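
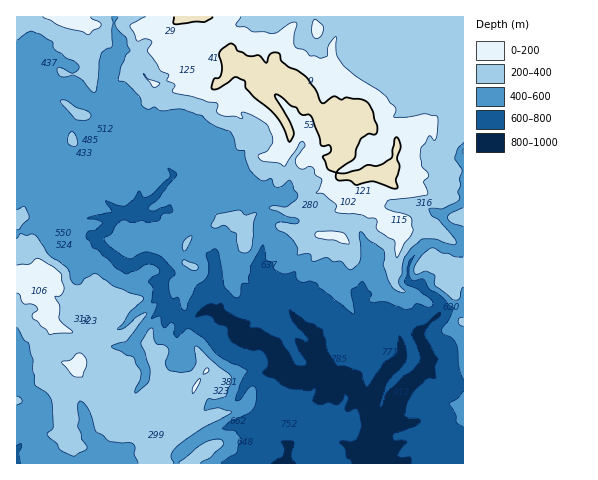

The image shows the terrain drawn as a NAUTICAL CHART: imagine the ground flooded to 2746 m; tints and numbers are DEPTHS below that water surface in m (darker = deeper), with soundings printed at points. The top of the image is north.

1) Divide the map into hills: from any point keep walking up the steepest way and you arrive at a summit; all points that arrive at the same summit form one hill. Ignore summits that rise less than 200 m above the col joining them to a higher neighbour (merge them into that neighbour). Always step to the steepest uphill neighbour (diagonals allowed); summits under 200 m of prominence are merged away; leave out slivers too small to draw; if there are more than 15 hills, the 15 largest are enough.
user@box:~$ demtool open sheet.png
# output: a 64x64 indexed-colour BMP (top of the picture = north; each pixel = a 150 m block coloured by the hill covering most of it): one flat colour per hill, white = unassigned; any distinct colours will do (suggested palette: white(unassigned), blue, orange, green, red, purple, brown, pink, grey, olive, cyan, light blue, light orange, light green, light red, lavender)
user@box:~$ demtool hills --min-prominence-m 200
<image width="64" height="64" href="data:image/bmp;base64,Qk12CAAAAAAAAHYAAAAoAAAAQAAAAEAAAAABAAQAAAAAAAAIAAATCwAAEwsAABAAAAAAAAAA////ALR3HwAOf/8ALKAsACgn1gC9Z5QAS1aMAMJ34wB/f38AIr28AM++FwDox64AeLv/AIrfmACWmP8A1bDFABESIiIiIiIiIiIiIiIiIiIiIiIhERERERERERERERERESIiIiIiIiIiIiIiIiIiIiIiIiERERERERERERERERESIiIiIiIiIiIiIiIiIiIiIiIiIRERERERERERERERERIiIiIiIiIiIiIiIiIiIiIiIiIhERERERERERERERERIiIiIiIiIiIiIiIiIiIiIiIiIiEREREREREREREREREiIiIiIiIiIiIiIiIiIiIiIiIiIRERERERERERERERESIiIiIiIiIiIiIiIiIiIiIiIiIhERERERERERERERERIiIiIiIiIiIiIiIiIiIiIiIiIiEREREREREREREREREiIiIiIiIiIiIiIiIiIiIiIiIiIiERERERERERERERESIiIiIiIiIiIiIiIiIiIiIiIiIiIiERERERERERERERIiIiIiIiIiIiIiIiIiIiIiIiIiIiIiEREREREREREREiIiIiIiIiIiIiIiIiIiIiIiIiIiIiIRERERERERERESIiIiIiIiIiIiIiIiIiIiIiIiIiESIRERERERERERERIiIiIiIiIiIiIiIiIiIiIiIiIiEREREREREREREREREiIiIiIiIiIiIiIiIiIiIiIiIiERERERERERERERERESIiIiIiIiIiIiIiIiIiIiIiIiERERERERERERERERERIiIiIiIiIiIiIiIiIiIiIiIiIREREREREREREREREREiIiIiIiIiIiIiIiIiIiIiIiERERERERERERERERERESIiIiIiIiIiIiIiIiIiIiIRERERERERERERERERERERIiIiIiIiIiIiIiIiIiIiIhEREREREREREREREREREREiIiIiIiIiIiIiIiIiIiIhERERERERERERERERERERESIiIiIiIiIiIiIiEREiIRERERERERERERERERERERERIiIiIiIiIiIiIiERERERERERERERERERERERERERFEEiIiIiIiIiIiIiIRERERERERERERERERERERERERFERCIiIiIiIiIiIiIhERERERERERERERERERERERERFEREIiIiIiIiIiIiIiERERERERERERERERERERERERFEREQiIiIiIiIiIiIRERERERERERERERERERERERERRERERCIiIiIiIiIiIhERERERERERERERERERERERERFEREREIiIiIiIiIiIREREREREREREREREREREREREREUREREQiIiIiIiIiERERERERERERERERERERERERERERFERERCIiIiIiIiERERERERERERERERERERERERERERERREREIiIiIiIiEREREREREREREREREREREREREREREREREREiIiIiIiERERERERERERERERERERERERERERERERERESIiIiIiERERERERERERERERERERERERERERERERERERIiIiIRIREREREREREREREREREREREREREREREREREREiIiIRERERERERERERERERERERERERERERERERERERESIiIiEREREiIhERERERERERERERERERERERERERERERIiIiIhEREiIiIREREREREREREREREREREREREREREREiIiIiIiIiIiIiERERERERERERERERERERERERERERESIiIiIiIiIiIiIhERERERERERERERERERERERERERERIiIiIiIiIiIiIiIREREREREREREREREREREREREREREiIiIiIiIiIiIiIhERERERERERERERERERERERERERESIiIiIiIiIiIiIhERERERERERERERERERERERERERERIiIiIiIiIiIiIhEREREREREREREREREREREREREREREiIiIiIiIiIiIiERERERERERERERERERERERERERERESIiIiIiIiIiIiERERERERERERERERERERERERERERERIiIiIiIiIiIiEREREREREREREREREREREREREREREREiIiIiIiIiIiIRERERERERERERERERERERERERERERESIiIiIiIiIiIRERERERERERERERERERERERERERERERIiIiIiIiIiEREREREREREREREREREREREREREREREREiIiIiIiIiERERERERERERERERERERERERERERERERESIiIiIiIyERERERERERERERERERERERERERERERERERIiIiIiIzEREREREREREREREREREREREREREREREREREiIiIiMzMRERERERERERERERERERERERERERERERERESIiIREzMzERERERERERERERERERERERERERERERERERIiIRETMzMREREREREREREREREREREREREREREREREREhERERMzMzERERERERERERERERERERERERERERERERERERERMzMzMRERERERERERERERERERERERERERERERERMREzMzMzMzEREREREREREREREREREREREREREREREREzEzMzMzMzMRERERERERERERERERERERERERERERERETMzMzMzMzMxERERERERERERERERERERERERERERERERMzMzMzMzMxEREREREREREREREREREREREREREREREREzMzMzMzMzERERERERERERERERERERERERERERERERETMzMzMzMzMRERERERERERERERERERERERERERERERER"/>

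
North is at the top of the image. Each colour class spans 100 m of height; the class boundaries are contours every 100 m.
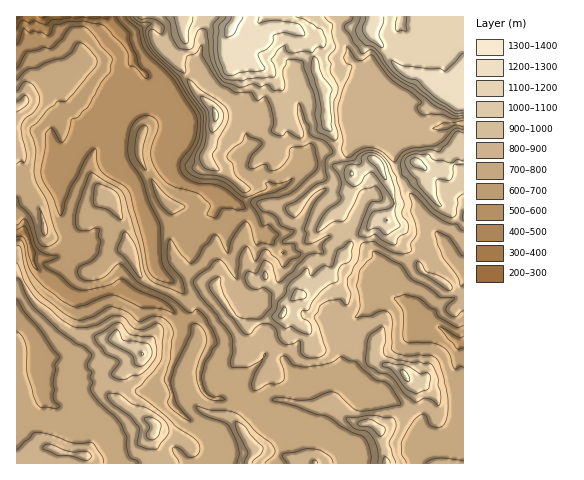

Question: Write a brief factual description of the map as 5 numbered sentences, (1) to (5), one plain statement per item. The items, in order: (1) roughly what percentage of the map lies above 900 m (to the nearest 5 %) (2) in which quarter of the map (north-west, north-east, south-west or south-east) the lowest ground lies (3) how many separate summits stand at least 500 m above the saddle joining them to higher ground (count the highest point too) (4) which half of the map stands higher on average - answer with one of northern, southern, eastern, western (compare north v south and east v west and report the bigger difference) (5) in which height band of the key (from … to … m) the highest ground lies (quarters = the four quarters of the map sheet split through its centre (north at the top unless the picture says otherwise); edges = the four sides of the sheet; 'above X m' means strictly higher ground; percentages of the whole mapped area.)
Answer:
(1) About 25 % of the map lies above 900 m.
(2) The lowest ground is in the north-west quarter.
(3) There is 1 summit with 500 m or more of prominence.
(4) Taken as a whole, the eastern half is higher than the western.
(5) The highest point is somewhere between 1300 and 1400 m.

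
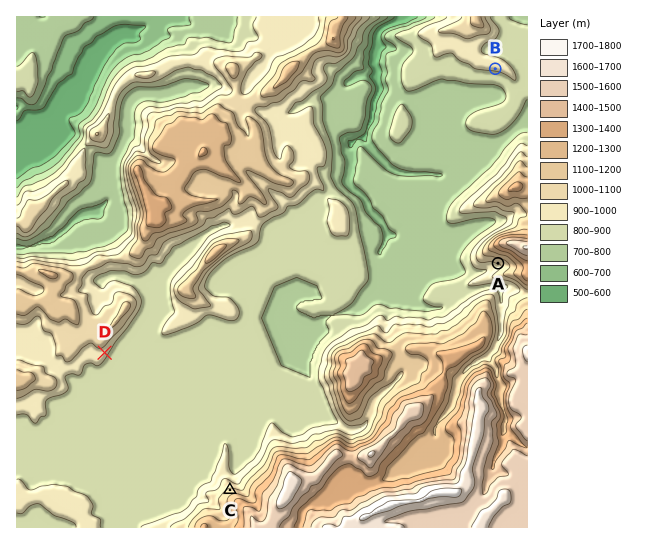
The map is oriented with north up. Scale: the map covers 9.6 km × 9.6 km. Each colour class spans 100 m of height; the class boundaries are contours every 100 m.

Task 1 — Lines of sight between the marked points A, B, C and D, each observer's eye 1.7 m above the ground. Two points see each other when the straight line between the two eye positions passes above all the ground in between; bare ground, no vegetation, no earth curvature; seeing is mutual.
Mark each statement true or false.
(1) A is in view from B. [false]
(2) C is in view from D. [true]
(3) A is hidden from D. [false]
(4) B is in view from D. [false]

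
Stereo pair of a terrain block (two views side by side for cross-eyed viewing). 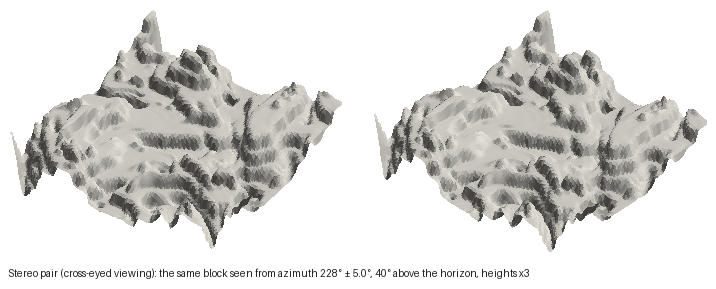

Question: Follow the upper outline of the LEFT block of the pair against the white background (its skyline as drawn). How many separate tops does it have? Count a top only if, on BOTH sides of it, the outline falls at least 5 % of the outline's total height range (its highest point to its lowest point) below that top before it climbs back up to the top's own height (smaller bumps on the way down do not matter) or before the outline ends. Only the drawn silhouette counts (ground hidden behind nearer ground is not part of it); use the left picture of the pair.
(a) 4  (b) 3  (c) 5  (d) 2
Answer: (a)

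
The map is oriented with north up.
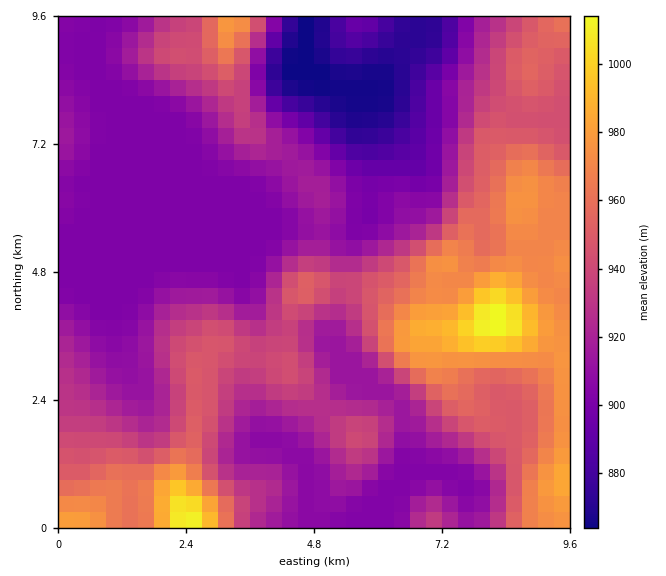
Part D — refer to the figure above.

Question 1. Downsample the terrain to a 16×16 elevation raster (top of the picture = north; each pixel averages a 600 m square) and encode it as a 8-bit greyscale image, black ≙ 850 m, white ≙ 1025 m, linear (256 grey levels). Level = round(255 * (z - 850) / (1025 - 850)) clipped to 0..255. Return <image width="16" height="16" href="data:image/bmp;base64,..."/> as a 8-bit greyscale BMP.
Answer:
<image width="16" height="16" href="data:image/bmp;base64,Qk02BQAAAAAAADYEAAAoAAAAEAAAABAAAAABAAgAAAAAAAABAAATCwAAEwsAAAABAAAAAAAAAAAAAAEBAQACAgIAAwMDAAQEBAAFBQUABgYGAAcHBwAICAgACQkJAAoKCgALCwsADAwMAA0NDQAODg4ADw8PABAQEAAREREAEhISABMTEwAUFBQAFRUVABYWFgAXFxcAGBgYABkZGQAaGhoAGxsbABwcHAAdHR0AHh4eAB8fHwAgICAAISEhACIiIgAjIyMAJCQkACUlJQAmJiYAJycnACgoKAApKSkAKioqACsrKwAsLCwALS0tAC4uLgAvLy8AMDAwADExMQAyMjIAMzMzADQ0NAA1NTUANjY2ADc3NwA4ODgAOTk5ADo6OgA7OzsAPDw8AD09PQA+Pj4APz8/AEBAQABBQUEAQkJCAENDQwBEREQARUVFAEZGRgBHR0cASEhIAElJSQBKSkoAS0tLAExMTABNTU0ATk5OAE9PTwBQUFAAUVFRAFJSUgBTU1MAVFRUAFVVVQBWVlYAV1dXAFhYWABZWVkAWlpaAFtbWwBcXFwAXV1dAF5eXgBfX18AYGBgAGFhYQBiYmIAY2NjAGRkZABlZWUAZmZmAGdnZwBoaGgAaWlpAGpqagBra2sAbGxsAG1tbQBubm4Ab29vAHBwcABxcXEAcnJyAHNzcwB0dHQAdXV1AHZ2dgB3d3cAeHh4AHl5eQB6enoAe3t7AHx8fAB9fX0Afn5+AH9/fwCAgIAAgYGBAIKCggCDg4MAhISEAIWFhQCGhoYAh4eHAIiIiACJiYkAioqKAIuLiwCMjIwAjY2NAI6OjgCPj48AkJCQAJGRkQCSkpIAk5OTAJSUlACVlZUAlpaWAJeXlwCYmJgAmZmZAJqamgCbm5sAnJycAJ2dnQCenp4An5+fAKCgoAChoaEAoqKiAKOjowCkpKQApaWlAKampgCnp6cAqKioAKmpqQCqqqoAq6urAKysrACtra0Arq6uAK+vrwCwsLAAsbGxALKysgCzs7MAtLS0ALW1tQC2trYAt7e3ALi4uAC5ubkAurq6ALu7uwC8vLwAvb29AL6+vgC/v78AwMDAAMHBwQDCwsIAw8PDAMTExADFxcUAxsbGAMfHxwDIyMgAycnJAMrKygDLy8sAzMzMAM3NzQDOzs4Az8/PANDQ0ADR0dEA0tLSANPT0wDU1NQA1dXVANbW1gDX19cA2NjYANnZ2QDa2toA29vbANzc3ADd3d0A3t7eAN/f3wDg4OAA4eHhAOLi4gDj4+MA5OTkAOXl5QDm5uYA5+fnAOjo6ADp6ekA6urqAOvr6wDs7OwA7e3tAO7u7gDv7+8A8PDwAPHx8QDy8vIA8/PzAPT09AD19fUA9vb2APf39wD4+PgA+fn5APr6+gD7+/sA/Pz8AP39/QD+/v4A////ALetpdbWj2lWVE9PbV1noLiZoqLBqHZqV1tfT1JPY5u+h4mDkI5iVlZqfFtXZoGUsnhyZnaPbV9pcnZjbo6Tkq1wYFp1jnl6f2ddaZeilpqwZlZZfI2GgX1eaqS9wsfAt1hOU298dHF9aYCsw87s2bhNTE1WWVJhj4WHma60zsGxTExMTExMUWppZ32frqawsk1MTExMTExVWktWZZWgs65PTExMTExPXl9KTU17nbauVExMTE5YX19NODlAb5anm1lNTExVcWdLLR8nPGOMjIlSTE5Za35HIRkXHDhcgI6LTU9lf4iSPBUbHh0sTnmVkU1OX36PsWAaJTgmIUFvi5s="/>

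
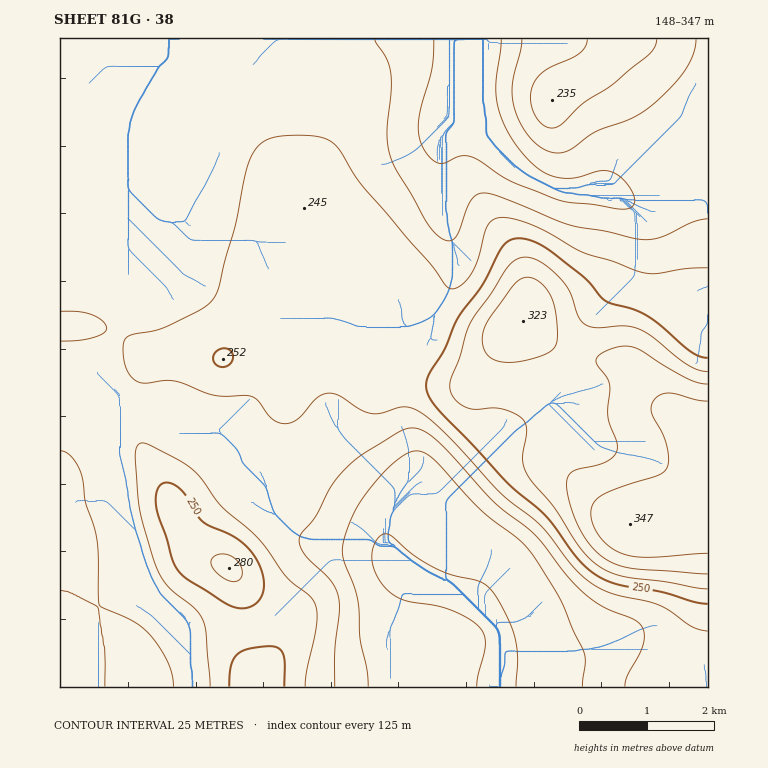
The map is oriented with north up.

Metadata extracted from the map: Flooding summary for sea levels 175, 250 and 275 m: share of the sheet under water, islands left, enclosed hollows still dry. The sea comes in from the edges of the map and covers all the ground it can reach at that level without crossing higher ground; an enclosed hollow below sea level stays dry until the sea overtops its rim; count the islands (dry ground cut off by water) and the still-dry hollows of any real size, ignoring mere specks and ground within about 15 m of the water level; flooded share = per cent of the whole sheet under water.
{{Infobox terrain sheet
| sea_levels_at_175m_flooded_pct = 12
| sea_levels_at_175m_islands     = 0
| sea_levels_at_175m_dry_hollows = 0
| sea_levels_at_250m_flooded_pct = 82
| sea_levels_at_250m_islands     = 1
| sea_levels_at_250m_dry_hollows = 0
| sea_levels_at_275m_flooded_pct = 88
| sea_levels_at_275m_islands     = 0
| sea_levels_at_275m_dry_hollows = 0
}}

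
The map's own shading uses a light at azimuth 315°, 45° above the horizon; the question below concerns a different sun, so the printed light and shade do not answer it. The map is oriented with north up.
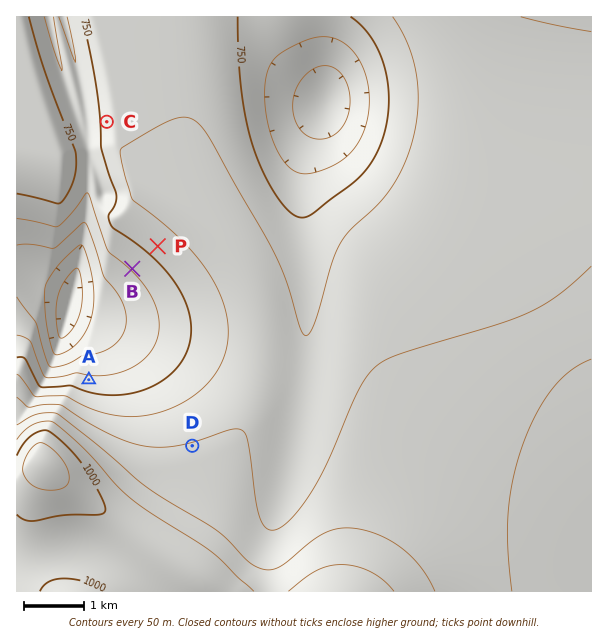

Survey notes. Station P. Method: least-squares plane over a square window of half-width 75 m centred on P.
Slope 6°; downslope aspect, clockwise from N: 221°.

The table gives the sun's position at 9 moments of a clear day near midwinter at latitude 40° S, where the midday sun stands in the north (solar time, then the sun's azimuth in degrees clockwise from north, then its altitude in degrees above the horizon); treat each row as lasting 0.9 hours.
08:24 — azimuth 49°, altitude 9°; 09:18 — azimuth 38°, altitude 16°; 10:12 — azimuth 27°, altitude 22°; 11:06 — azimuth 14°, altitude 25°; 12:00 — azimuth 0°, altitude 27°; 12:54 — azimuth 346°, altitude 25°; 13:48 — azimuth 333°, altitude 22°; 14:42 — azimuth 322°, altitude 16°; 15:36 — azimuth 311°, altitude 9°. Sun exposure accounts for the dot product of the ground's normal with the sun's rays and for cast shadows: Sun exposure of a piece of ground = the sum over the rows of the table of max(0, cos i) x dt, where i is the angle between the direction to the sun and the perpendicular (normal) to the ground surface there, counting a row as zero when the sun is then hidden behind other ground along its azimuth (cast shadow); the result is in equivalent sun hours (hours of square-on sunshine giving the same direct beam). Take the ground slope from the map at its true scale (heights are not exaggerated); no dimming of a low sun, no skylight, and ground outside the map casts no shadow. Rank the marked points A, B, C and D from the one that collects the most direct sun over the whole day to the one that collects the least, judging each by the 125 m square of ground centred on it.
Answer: A > D > C > B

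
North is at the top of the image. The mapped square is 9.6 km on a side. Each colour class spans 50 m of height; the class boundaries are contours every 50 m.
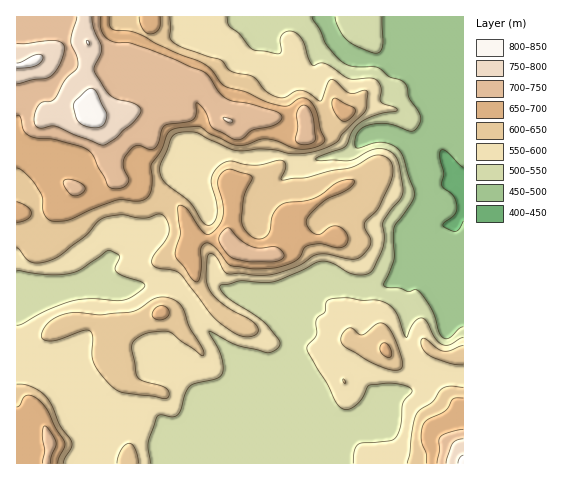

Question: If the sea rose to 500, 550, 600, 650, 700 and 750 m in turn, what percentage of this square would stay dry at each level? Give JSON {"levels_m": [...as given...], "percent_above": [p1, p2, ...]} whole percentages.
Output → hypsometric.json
{"levels_m": [500, 550, 600, 650, 700, 750], "percent_above": [89, 68, 41, 24, 13, 4]}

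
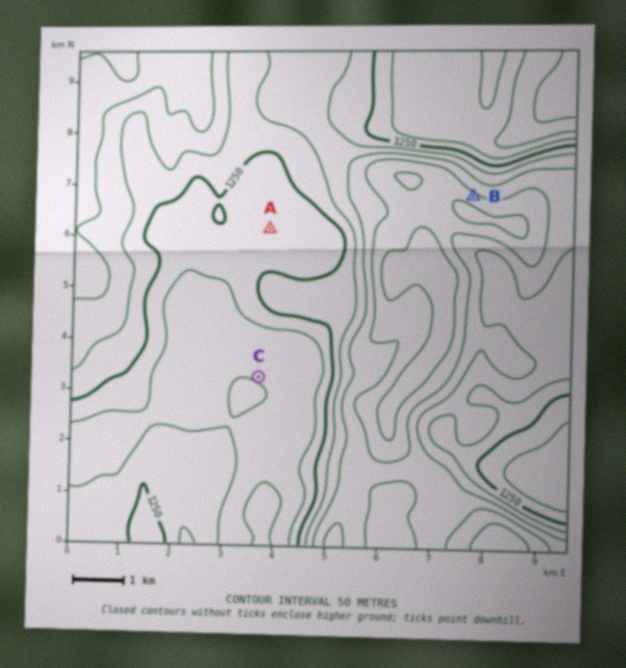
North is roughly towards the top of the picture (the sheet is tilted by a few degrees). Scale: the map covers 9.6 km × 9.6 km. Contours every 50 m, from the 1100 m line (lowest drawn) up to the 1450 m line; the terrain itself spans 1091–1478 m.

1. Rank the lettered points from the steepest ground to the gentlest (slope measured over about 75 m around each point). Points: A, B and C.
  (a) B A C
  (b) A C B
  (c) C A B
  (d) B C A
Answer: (d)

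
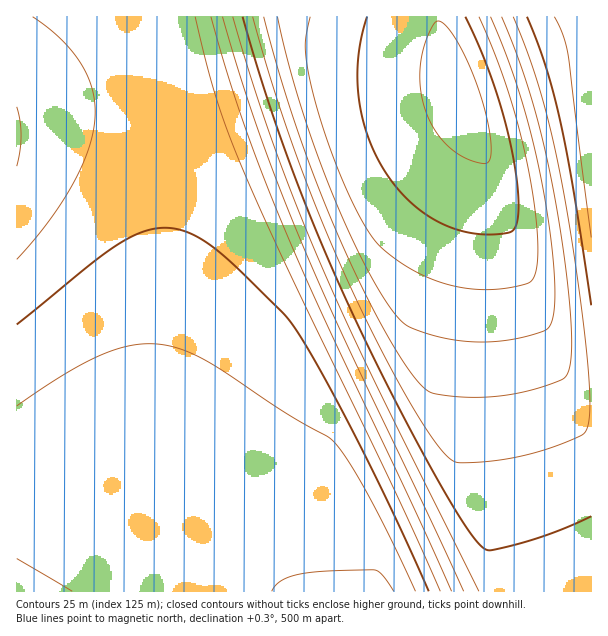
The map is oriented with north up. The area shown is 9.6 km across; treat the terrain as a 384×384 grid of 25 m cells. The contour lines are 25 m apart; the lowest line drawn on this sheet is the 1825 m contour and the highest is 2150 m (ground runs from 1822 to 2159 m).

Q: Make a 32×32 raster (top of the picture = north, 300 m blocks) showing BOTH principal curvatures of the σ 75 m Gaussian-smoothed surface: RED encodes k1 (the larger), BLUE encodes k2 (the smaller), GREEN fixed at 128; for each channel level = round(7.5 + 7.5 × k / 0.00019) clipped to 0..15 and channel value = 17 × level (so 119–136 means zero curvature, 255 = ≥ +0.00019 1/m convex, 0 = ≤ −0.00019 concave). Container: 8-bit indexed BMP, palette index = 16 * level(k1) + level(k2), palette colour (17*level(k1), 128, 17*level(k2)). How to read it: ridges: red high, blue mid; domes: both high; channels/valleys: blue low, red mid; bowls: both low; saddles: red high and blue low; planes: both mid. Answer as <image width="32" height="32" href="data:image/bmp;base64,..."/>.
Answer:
<image width="32" height="32" href="data:image/bmp;base64,Qk02CAAAAAAAADYEAAAoAAAAIAAAACAAAAABAAgAAAAAAAAEAAATCwAAEwsAAAABAAAAAAAAAIAAABGAAAAigAAAM4AAAESAAABVgAAAZoAAAHeAAACIgAAAmYAAAKqAAAC7gAAAzIAAAN2AAADugAAA/4AAAACAEQARgBEAIoARADOAEQBEgBEAVYARAGaAEQB3gBEAiIARAJmAEQCqgBEAu4ARAMyAEQDdgBEA7oARAP+AEQAAgCIAEYAiACKAIgAzgCIARIAiAFWAIgBmgCIAd4AiAIiAIgCZgCIAqoAiALuAIgDMgCIA3YAiAO6AIgD/gCIAAIAzABGAMwAigDMAM4AzAESAMwBVgDMAZoAzAHeAMwCIgDMAmYAzAKqAMwC7gDMAzIAzAN2AMwDugDMA/4AzAACARAARgEQAIoBEADOARABEgEQAVYBEAGaARAB3gEQAiIBEAJmARACqgEQAu4BEAMyARADdgEQA7oBEAP+ARAAAgFUAEYBVACKAVQAzgFUARIBVAFWAVQBmgFUAd4BVAIiAVQCZgFUAqoBVALuAVQDMgFUA3YBVAO6AVQD/gFUAAIBmABGAZgAigGYAM4BmAESAZgBVgGYAZoBmAHeAZgCIgGYAmYBmAKqAZgC7gGYAzIBmAN2AZgDugGYA/4BmAACAdwARgHcAIoB3ADOAdwBEgHcAVYB3AGaAdwB3gHcAiIB3AJmAdwCqgHcAu4B3AMyAdwDdgHcA7oB3AP+AdwAAgIgAEYCIACKAiAAzgIgARICIAFWAiABmgIgAd4CIAIiAiACZgIgAqoCIALuAiADMgIgA3YCIAO6AiAD/gIgAAICZABGAmQAigJkAM4CZAESAmQBVgJkAZoCZAHeAmQCIgJkAmYCZAKqAmQC7gJkAzICZAN2AmQDugJkA/4CZAACAqgARgKoAIoCqADOAqgBEgKoAVYCqAGaAqgB3gKoAiICqAJmAqgCqgKoAu4CqAMyAqgDdgKoA7oCqAP+AqgAAgLsAEYC7ACKAuwAzgLsARIC7AFWAuwBmgLsAd4C7AIiAuwCZgLsAqoC7ALuAuwDMgLsA3YC7AO6AuwD/gLsAAIDMABGAzAAigMwAM4DMAESAzABVgMwAZoDMAHeAzACIgMwAmYDMAKqAzAC7gMwAzIDMAN2AzADugMwA/4DMAACA3QARgN0AIoDdADOA3QBEgN0AVYDdAGaA3QB3gN0AiIDdAJmA3QCqgN0Au4DdAMyA3QDdgN0A7oDdAP+A3QAAgO4AEYDuACKA7gAzgO4ARIDuAFWA7gBmgO4Ad4DuAIiA7gCZgO4AqoDuALuA7gDMgO4A3YDuAO6A7gD/gO4AAID/ABGA/wAigP8AM4D/AESA/wBVgP8AZoD/AHeA/wCIgP8AmYD/AKqA/wC7gP8AzID/AN2A/wDugP8A/4D/AIeHh4eHh4eHh4eHh4eHh4eHh4d3cXBzh7f394eHh4eHh4eHh4eHh4eHh4eHh4eHh4eHh3ZwcXSX1/fXh4eHh4d3d3d3d3d3d4eHh4eHh4eHh4eHc3Bydqfn96eHh4eHh3d3d3d3d3d3d4eHh4eHh4eHh4dwcHOHx/f3h4eHh4eHd3d3d3d3d3d3d4eHh4eHh4eHdXBxdZfX98eHh4eHh4d3d3d3d3d3d3d3d4eHh4eHh4dycHKGp+f3p4eHh4eHh3d3d3d3d3d3d3d3h4eHh4eHh3BwdIfH9+eHh4eHh4eHd3d3d3d3d3d3d3eHh4eHh4d1cHF1l9f3x4eHh4eHh5d3d3d3d3d3d3d3d3eHh4eHh3Jwc4a35/eXh4eHh4eHx3d3d3d3d3d3d3d3d4eHh4eGgHB0h8f354eHh4eHh4f3d3d3d3d3d3d3d3d3h4eHh4SAgoWn1/e3h4eHh4eHp/d3d3d3d3d3d3d3d3eHh4eHgYCDh7j395eHh4eHh4fX93d3d3d3d3d3d3d3d4eHh4aAgYSXyPjYh4eHh4eHl/f3h4d3d3d3d3d3d3d3h4eHg4CChqjo+KiHh4eHh4en9+eHh4d3d3d3d3d3d3eHh4eBgIOHuPj4l4eHh4eHh9f314eHh4d3d3d3d3d3d4eHhYCBhJfY+NiHh4eHh4eY9/fHh4eHh4d3d3d3d3d3h4eDgIKGqOj4qIeIiIiIiLj46KeHh4eHh4eHd3d3h4eHh4CAg4fI+PiIiIiIiIiI6PjYl4eHh4eHh4eHh4eHh4eFgIGFmNj4yIiIiIiIiJj4+LiHh4eHh4eHh4eHh4eHh4KAgoao6PiYiIiIiIiIyPjoqIaHh4eHh4eHh4eHh4eGgICEh8j46IiIiIiIiIj4+NiXhIeHh4eHh4eHh4eHh4SAgYWY2Pi4iIiIiIiIqPj4uIeDh4eHh4eHh4eHh4eHgYCChrjo+JiIiIiIiIjI+OiohYKHh4eHh4eHh4eHh4aAgISHyPjYiIiIiIiImPj4yJeEgYeHh4eHh4eHh4eHg4CBhajY+LiIiIiIiIio+Pi4h4OAh4eHh4eHh4eHh4eBgIOHuOj4mIiIiIiIiNj42JiFgoCHh4eHh4eHh4eHhYCAhJfI+NiIiIiIiIiY+PjIh4SAgYeHh4eHh4eHh4eDgIKFqOj4qIiIiIiIiLj46LiGgoCEh4eHh4eHh4eHhoCAg4e4+PiIiIiIiIiI6PjYmIWBgIaHh4eHh4eHh4eFgIGEl9j4yIiIiIiIiJj4+MiHg4CCiIeHh4eHh4eHh4KAgoao6Pioh4iIiIiIuPjoqIaCgIWIh4eHh4eHh4eGgICDh8j46IeHiIiIiIjo+NiYhYGAh4g="/>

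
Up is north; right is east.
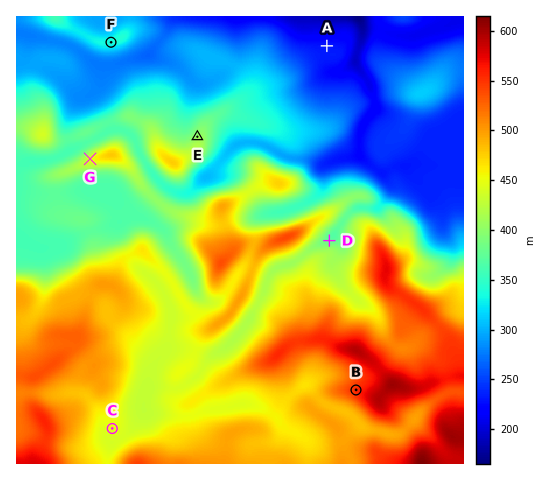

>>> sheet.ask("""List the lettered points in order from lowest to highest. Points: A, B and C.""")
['A', 'C', 'B']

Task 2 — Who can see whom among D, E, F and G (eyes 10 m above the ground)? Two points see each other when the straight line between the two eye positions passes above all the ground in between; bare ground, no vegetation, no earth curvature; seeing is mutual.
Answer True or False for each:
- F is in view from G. True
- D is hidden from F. True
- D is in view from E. False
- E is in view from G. False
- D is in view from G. False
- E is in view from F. True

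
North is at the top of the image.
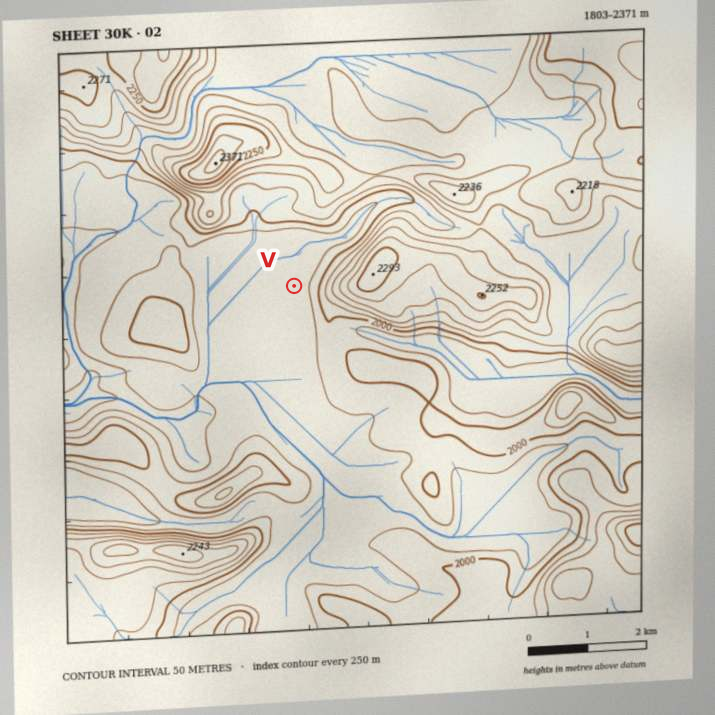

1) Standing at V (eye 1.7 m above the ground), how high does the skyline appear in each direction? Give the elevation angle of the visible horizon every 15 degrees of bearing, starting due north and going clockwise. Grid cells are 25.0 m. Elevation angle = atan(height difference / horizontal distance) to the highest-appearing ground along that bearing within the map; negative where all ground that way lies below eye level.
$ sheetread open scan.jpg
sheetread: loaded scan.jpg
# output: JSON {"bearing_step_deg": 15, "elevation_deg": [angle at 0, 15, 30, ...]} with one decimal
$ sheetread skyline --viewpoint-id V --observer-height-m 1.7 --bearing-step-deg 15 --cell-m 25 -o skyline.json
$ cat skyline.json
{"bearing_step_deg": 15, "elevation_deg": [6.6, 7.8, 6.3, 4.3, 6.7, 14.0, 17.0, 14.1, 9.5, 5.9, 3.2, 0.8, 1.2, 3.1, 3.1, 1.4, 1.9, 2.7, 1.6, 0.7, 1.7, 6.7, 10.3, 8.4]}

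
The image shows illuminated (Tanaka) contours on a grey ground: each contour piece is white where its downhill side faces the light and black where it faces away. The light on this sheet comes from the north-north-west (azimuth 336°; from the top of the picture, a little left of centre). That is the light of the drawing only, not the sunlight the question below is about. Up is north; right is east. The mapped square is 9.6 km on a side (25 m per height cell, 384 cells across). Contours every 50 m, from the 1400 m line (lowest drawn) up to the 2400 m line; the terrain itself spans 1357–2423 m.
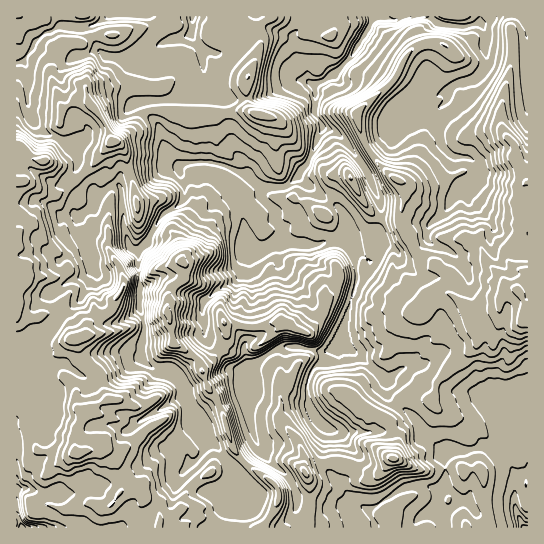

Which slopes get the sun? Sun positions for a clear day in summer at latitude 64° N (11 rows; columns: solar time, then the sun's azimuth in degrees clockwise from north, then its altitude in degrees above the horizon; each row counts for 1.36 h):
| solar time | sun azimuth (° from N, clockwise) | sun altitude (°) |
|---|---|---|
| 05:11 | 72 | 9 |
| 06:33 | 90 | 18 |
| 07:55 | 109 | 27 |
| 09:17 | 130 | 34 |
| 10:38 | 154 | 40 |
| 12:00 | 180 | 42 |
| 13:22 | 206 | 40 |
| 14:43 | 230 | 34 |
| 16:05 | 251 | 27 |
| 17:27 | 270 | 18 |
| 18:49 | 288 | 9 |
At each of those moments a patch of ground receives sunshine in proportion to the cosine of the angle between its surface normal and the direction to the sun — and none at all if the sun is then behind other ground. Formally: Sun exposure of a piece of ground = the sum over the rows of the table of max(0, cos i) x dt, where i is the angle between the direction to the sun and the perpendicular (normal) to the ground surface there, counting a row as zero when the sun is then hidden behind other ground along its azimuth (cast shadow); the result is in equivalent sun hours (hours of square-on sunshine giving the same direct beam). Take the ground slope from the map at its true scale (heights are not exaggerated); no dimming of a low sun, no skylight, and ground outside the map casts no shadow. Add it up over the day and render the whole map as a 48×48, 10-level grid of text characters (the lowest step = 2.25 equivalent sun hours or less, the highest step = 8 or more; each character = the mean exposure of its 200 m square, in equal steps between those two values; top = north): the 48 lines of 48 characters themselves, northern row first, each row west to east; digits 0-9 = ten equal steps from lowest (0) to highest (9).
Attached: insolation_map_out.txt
888899972122377746777747987776767211001589977536
898522445678888857788876887666786243452001337776
876566689998876548887767888899882455436643556777
866788757887766766777668877788932554598986445677
776663142566777777776578767789614555887899865667
677542343556677777776687678896476546877799854567
667547666666677777777887665441243249877886555576
666656755777888777678862013332000499778766555676
567778855654554444455400003323325987777766555676
457777895403788888888997645138987876666666556666
215887786004668888888999986435897766656666667644
110487765457867788878899997511388555556677788853
720235669977767789878888898513149433456578888775
876645589987777777898888889333204711355555588886
679985798876755656556888885475630662245656567887
776867988775401446676479972798972288656668766667
998678776465214545667765334478994169887776555677
767887765477789446767766887536898247887764456777
656677756468860156467776788875689647888743346678
676656665559712343567777687898778888767334334778
787555657648446202366577778888777678865555565567
768656666522031001266567666654477768974788865677
656765667300024566876564442210136754776457775666
666555558720358889975544566447544455577765776564
877787445741676786455433345545764356667776676556
898855421572246999731012223666863356776666567776
776557425761365676021333224577843677667887567787
765673356851466882242433223568744677778888677777
888865578710588653453233644479646877888888778877
988643455575598764588998897588557888888878878889
876678999975577433488758988997667888888888888899
777899876666689952388797532476667678888877899889
777878754455799985699765556864333788887678999899
777767876520356798756566668610134588666688998998
777886665204202688555566677454445656667788888888
777776554354246569755455676588764456777777777777
777676568987883468855444665589986436888776677777
767667887789416656865444654469998864588887767777
766566766884699656775445764346899987568998877777
776666665547998665686445775422352234666888887778
776656678678877766577434556420158621435677777877
777689998888657775469400444545425887545554556787
886899988876577753667840067567876699976666676787
999988788875666448976797217865777899999878877787
668878766687754377777778755887799998666767777777
766776666888864454676766774688878876788777777777
788888989978876877666656985776777777887776677768
799998888878777778765436867777777777776777567767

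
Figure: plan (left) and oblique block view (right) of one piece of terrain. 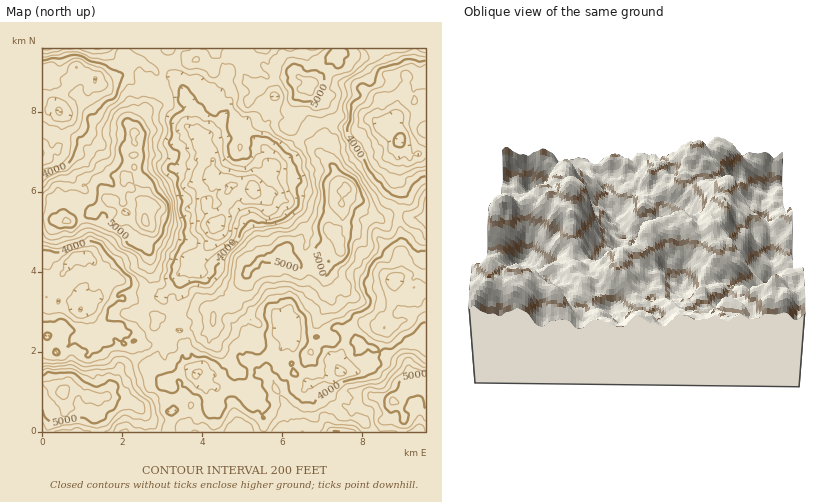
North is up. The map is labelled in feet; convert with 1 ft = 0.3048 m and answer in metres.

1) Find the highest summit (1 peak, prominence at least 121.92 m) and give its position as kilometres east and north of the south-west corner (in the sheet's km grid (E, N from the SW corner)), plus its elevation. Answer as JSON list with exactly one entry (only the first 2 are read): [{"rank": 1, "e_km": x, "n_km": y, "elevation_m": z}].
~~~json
[{"rank": 1, "e_km": 2.59, "n_km": 5.26, "elevation_m": 1728}]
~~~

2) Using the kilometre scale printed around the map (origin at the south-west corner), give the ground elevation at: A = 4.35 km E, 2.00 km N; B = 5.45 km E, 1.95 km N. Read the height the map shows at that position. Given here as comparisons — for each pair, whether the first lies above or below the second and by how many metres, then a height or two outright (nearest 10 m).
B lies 120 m below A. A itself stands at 1340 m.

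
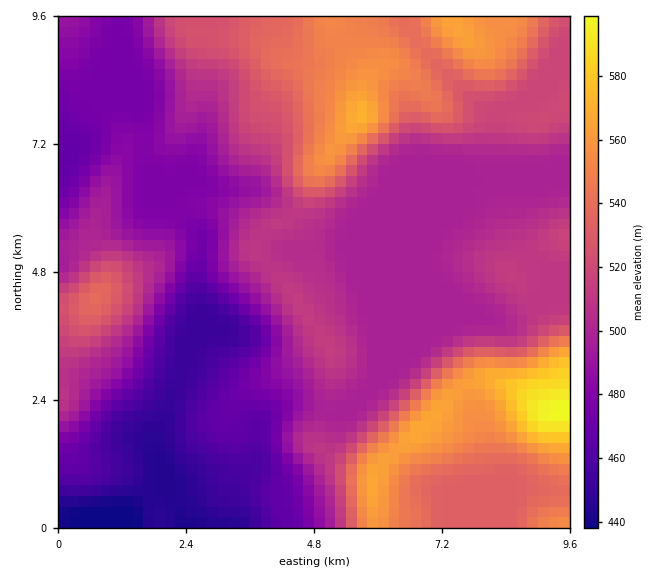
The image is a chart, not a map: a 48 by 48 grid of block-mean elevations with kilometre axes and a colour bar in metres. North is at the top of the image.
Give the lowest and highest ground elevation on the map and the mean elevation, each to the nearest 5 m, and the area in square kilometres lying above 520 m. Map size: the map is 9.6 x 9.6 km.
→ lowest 440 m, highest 600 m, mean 505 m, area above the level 28.1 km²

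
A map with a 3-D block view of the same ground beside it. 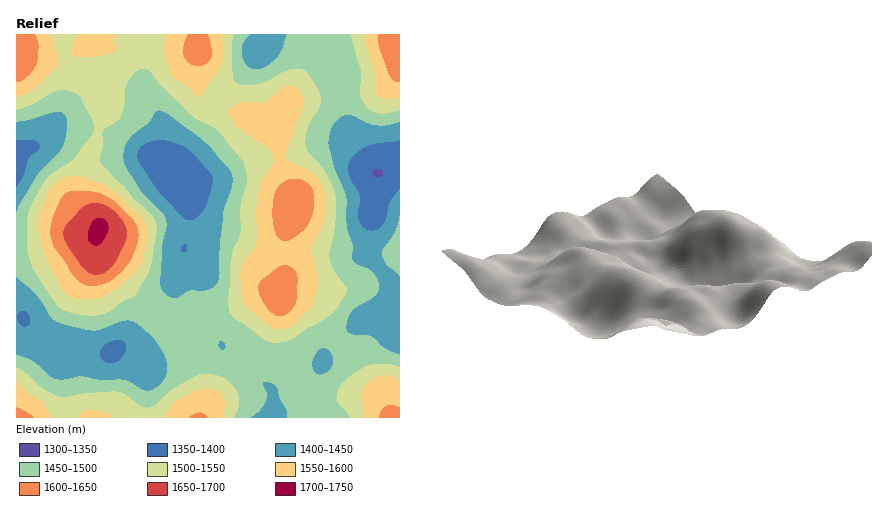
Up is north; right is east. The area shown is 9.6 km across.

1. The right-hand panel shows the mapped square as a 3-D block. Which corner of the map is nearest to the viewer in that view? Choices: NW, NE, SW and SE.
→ NE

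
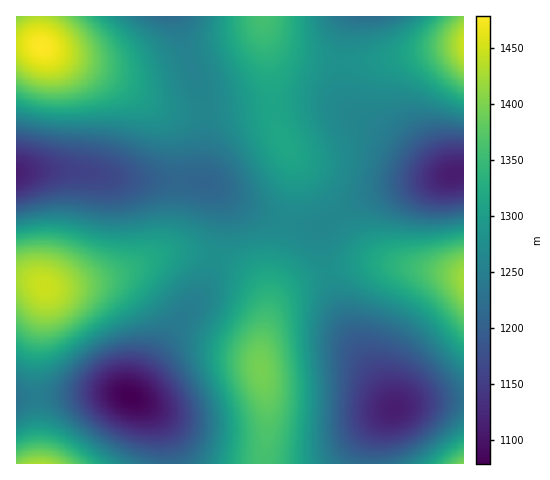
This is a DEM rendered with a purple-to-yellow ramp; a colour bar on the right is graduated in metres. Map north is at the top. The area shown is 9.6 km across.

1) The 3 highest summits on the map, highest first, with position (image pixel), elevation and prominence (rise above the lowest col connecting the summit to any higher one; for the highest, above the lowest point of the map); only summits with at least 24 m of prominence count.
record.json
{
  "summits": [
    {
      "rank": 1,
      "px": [42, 47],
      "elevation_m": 1478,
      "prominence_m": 399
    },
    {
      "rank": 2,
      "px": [45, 286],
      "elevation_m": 1447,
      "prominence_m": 187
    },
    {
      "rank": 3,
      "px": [262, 370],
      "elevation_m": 1396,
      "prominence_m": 117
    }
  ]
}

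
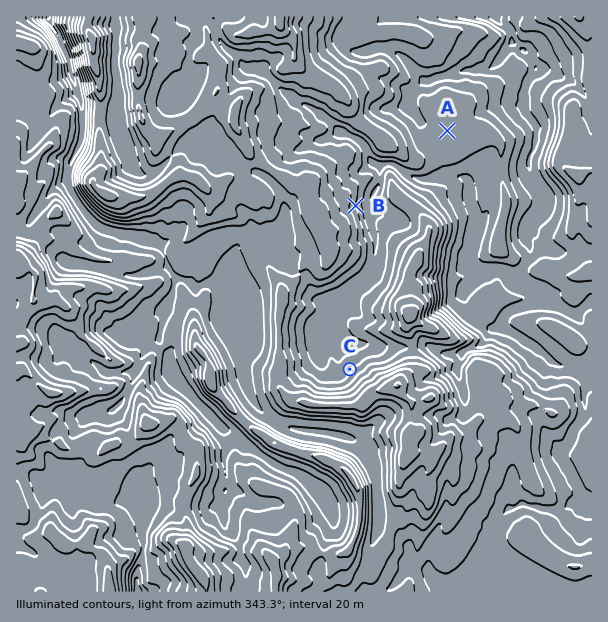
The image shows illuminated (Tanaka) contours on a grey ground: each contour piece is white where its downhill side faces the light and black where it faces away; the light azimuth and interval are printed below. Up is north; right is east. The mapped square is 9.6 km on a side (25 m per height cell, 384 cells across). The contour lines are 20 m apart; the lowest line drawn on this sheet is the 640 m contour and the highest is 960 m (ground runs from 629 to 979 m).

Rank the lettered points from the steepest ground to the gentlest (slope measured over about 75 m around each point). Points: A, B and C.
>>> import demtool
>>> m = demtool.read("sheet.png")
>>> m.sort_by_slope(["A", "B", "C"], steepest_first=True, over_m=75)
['B', 'C', 'A']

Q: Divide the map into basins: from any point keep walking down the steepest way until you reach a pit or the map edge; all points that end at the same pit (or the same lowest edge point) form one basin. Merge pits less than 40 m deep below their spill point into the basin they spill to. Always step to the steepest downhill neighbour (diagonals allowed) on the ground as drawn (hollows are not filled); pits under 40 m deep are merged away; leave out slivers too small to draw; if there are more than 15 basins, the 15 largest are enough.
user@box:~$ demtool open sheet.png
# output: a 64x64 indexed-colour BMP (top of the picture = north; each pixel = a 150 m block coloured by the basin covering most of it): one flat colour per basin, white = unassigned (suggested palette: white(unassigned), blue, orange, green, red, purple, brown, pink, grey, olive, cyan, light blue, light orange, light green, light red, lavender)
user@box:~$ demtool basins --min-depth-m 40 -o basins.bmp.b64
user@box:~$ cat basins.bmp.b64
<image width="64" height="64" href="data:image/bmp;base64,Qk12CAAAAAAAAHYAAAAoAAAAQAAAAEAAAAABAAQAAAAAAAAIAAATCwAAEwsAABAAAAAAAAAA////ALR3HwAOf/8ALKAsACgn1gC9Z5QAS1aMAMJ34wB/f38AIr28AM++FwDox64AeLv/AIrfmACWmP8A1bDFABERERERMzMzMzMxEREREREREREREREREREREREREREREREREREzMzMzMzERERERERERERERERERERERERERERERERERETMzMzMzERERERERERERERERERERERERERERERERERERMzMzMzERERERERERERIiERERERERERERERERERERERMzMzMzMREREREREREiIiIhERERERERERERERERERMzMzMzMzMxEREREREiIiIiIiEREREREREREREREREzMzMzMzMzMzERERERERIiIiIiIhEREREREREREREREzMzMzMzMzMzMREREREREiIiIiIiERERERERERERERETMzMzMzMzMzMxERERERESIiIiIiIRERERERERERERETMzMzMzMzMzMzERERERERIiIiIiIhERERERERERERERMzMzMzMzMzMzMRERERERIiIiIiIiEREREREREREREREzMzMzMzMzMzMxERERESIiIiIiIiIhERERERERERERETMzMzMzMzMzMzMRIiIiIiIiIiIiIiERERERERERERERMzMzMzMzMzMzMyIiIiIiIiIiIiIiIREREREREREREREzMzMzMzMzMzMzIiIiIiIiIiIiIiIhERERERERERERETMzMzMzMzMzMzMiIiIiIiIiIiIiIiERERERERERERERMzMxEzEREzMzMiIiIiIiIiIiIiIiIhERERERERERERETMRERERERMzMiIiIiIiIiIiIiIiIiEREREREREREREREREREREREzMyIiIiIiIiIiIiIiIiIRERERERERERERERERERERESIiIiIiIiIiIiIiIiIiIhERERERERERERERERERERERIiIiIiIiIiIiIiIiIiIiEREREREREREREREREREREREiIiIiIiIiIhERERESIiERERERERERERERERERERERESIiIiIiIiIhERERERESIRERERERERERERERERERERERIiIiIiIiIiEREREREREREREREREREREREREREREREREiIiIiIiIiIRERERERERERERERERERERERERERERERIiIiIiIiIiIhERERERERERERERERERERERERERERESIiIiIiIiIiIiEREREREREREREREREREREREREREREiIiIiIiIiIiIiIREREREREREREREREREREREREREREiIiIiIiIiIiIiIhERERERERERERERERERERERERERESIiIiIiIiIiIiIiERERERERERERERERERERERERERESIiIiIiIiIiIiIiIRERERERERERERERERERERERERERIiIiIiIiIiIiIiIhERERERERERERERERERERERERERIiIiIiIiIiIiIiIiEREREREREREREREREREREREREREiIiIiIiIiIiIiIiIhERERERERERERERERERERERERERESIiIiIiIiIiIiIiIRERERERERERERERERERERERERERIiIiIiIiIiIiIiIhEREREREREREREREREREREREREREiIiIiIiIiIiIiIiIRERERERERERERERERERERIRERESIiIiIiIiIiIiIiIiIhEREREREREREREREREREiEREiIiIiIiIiIiIiIiIiIiERERERERERERERERERESIiIiIiIiIiIiIiIiIiIiIiERERERERERERERERERERIiIiIiIiIiIiIiIiIiIiIiIREREREREREREREREREREiIiIiIiIiIiIiIiIiIiIiIRERERERERERERERERERESIiIiIiIiIiIiIiIiIiIiIhERERERERERERERERERERIiIiIiIiIiIiIiIiIiIiIhEREREREREREREREREREREiIiIiIREREiIiIiIiIiIiERERERERERERERERERERESIiIiIhEREREiIREiIiIhERERERERERERERERERERERIiIiIiERERERERERIiIhEREREREREREREREREREREREiIiIiIRERERERERESIRERERERERERERERERERERERESIiIiIhERERERERERERERERERERERERERERERERERERIiIiIiEREREREREREREREREREREREREREREREREREREiIiIiIRERERERERERERERERERERERERERERERERERESIiIiIhEREREREREREREREREREREREREREREREREREREiIiIiERERERERERERERERERERERERERERERERERERESIiIiIREREREREREREREREREREREREREREREREREREREiIiIhERERERERERERERERERERERERERERERERERERERIiIiERERERERERERERERERERERERERERERERERERERIiIiIREREREREREREREREREREREREREREREREREREREiIiIhERERERERERERERERERERERERERERERERERERESIiIiERERERERERERERERERERERERERERERERERERERIiIiIREREREREREREREREREREREREREREREREREREREiIiIhERERERERERERERERERERERERERERERERERERIiIiIhEREREREREREREREREREREREREREREREREREREiIiIiERERERERERERERERERERERERERERERERERERESIiIiIRERERERERERERERERERERERERERERERERERER"/>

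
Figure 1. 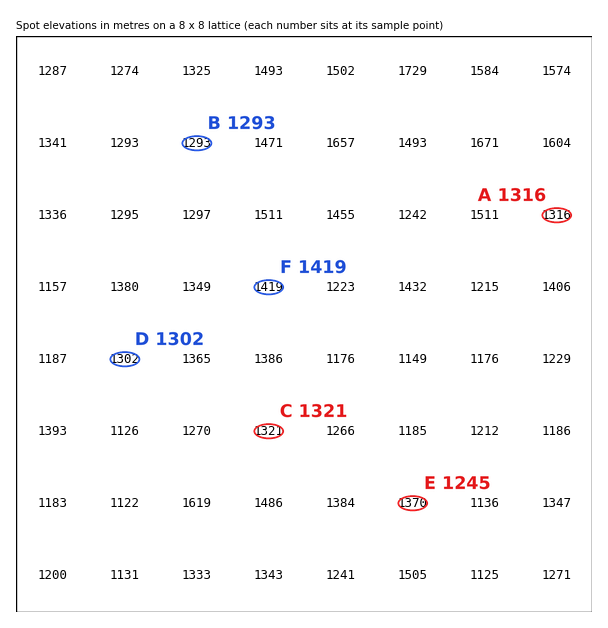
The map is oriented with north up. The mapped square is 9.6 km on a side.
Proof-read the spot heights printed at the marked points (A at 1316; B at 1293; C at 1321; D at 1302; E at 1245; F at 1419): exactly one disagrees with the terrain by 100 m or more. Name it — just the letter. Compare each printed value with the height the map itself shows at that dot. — E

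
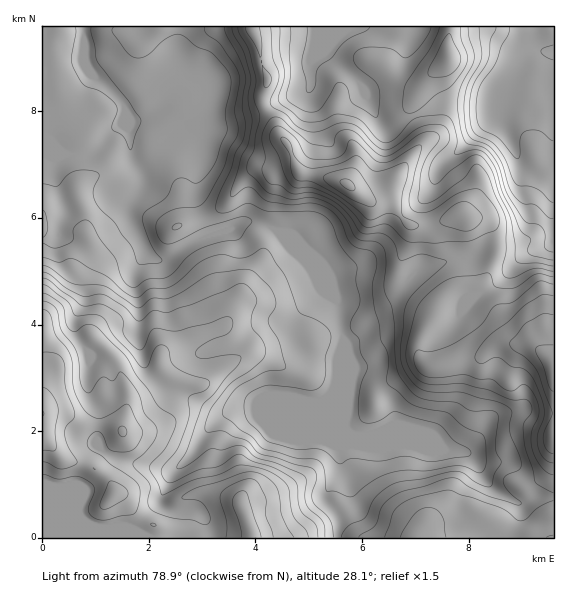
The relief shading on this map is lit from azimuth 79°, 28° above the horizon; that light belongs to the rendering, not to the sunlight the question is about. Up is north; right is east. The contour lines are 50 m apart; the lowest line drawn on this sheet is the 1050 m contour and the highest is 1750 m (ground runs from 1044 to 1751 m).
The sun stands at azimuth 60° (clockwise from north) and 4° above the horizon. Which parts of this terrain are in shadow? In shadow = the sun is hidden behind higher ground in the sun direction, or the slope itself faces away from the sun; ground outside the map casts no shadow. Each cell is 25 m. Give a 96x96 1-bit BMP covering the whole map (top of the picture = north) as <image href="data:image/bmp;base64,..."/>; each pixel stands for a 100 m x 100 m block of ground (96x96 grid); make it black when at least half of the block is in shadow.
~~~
<image width="96" height="96" href="data:image/bmp;base64,Qk2+BAAAAAAAAD4AAAAoAAAAYAAAAGAAAAABAAEAAAAAAIAEAAATCwAAEwsAAAIAAAAAAAAA////AAAAAAAAAAB//gAB//AAAAA+ADh//gAA//AAAAA/4AA//AAAf/AAAAAf8AA//AAAP/AAAB4P8AA//AADv+AAABgP8AM/+AAH/8AAAEAH8APf+AAP/4AOB/AP8AGP8AAf/wA///5/+AAA8AAP/8A/////+AAAAAAP////////8AAAAAAP////////4AAAAAAP////////wAAAAAAP///////wAAAAAAAP///////gAAAAAAAf///////gPwAAAAf////////AfwAAAB////////8A/wAAAH////////8AfgAAAH////////8AfgAAAH////////8AHAAAAP////////4ACAAAAP////////4AAAAAAP////////8AAAAAAH////////8AAAAAAH////////8AAAAAAD////////8AAAAAAD////////8AAAAAAP////////8AAAAAAP////////8AAAAAAH////////8AAAAAADx///////8AAAgAAAB////j//8AABgAAAA///8A//4AADgAAAA///4AP/4AIDgAAAAf//wAH/wA4DgAAAAP//wAD/ABwDgAAAAH//wAB2ABgDgAAAAH//wAAAABADAAAAAH//4AAAAAABAAAAAP//4AAMAAABAAAAD///4AAMAAABAAAAP///8AAMAAABAAAAf///8AAAAAADAAAA////8AAAAAAH8AAB////8AAAAAAP/gAB///94AAAAAAf/8AB///8AAAAAAA///8f///8AAAAAAB////////8AAAAAAB/////////AAAAAAD/////////8AAAAAD//////////AAAAAH//////////gAAAAP//////////8MAAAP///////////MAAAP///////////EAAOP///////////AAAMP/////////x/AAAAH/////////g+AAAAH/////////AMAAAAD////////OAAAAAED////////AAAAAAMD///////+AAAAAAMD///////8AAAAAAcH///////4AAAAAAIH///////wAAAAAAAP///////gAAAAAAAP//////8AAABAAAAP/////8AAAADgAAAf/////4AAAABgAAB//////4AAAABAAAD//////4DgAAAAGAH//////wHwAAAAGAf//////wHwHAAAOAf//////gHgHgAAMAf//////ADAHwAAAAP//////AAAfgAAAAD/////+AAAfAAAAAB/////+AAA+AAAAAA/////8AAB+AAAAAAP////8AcH/AAAAAAH////4A8H/gAAAAAD////4A8H/gAAAAAD////8A+H/wAAAAAH////8A+H/4AAAAAf3///8AeP//AAAAA/j///8Ac///gAAAB/B///4AD/z/wAAAB/gf//4AD/D/wAAAD/4f//4AD+D/wAAAD/4P//4AB4D/wAAAD/4H//4AAQB/wAAAD/wD//wAAAA/wAAAD/AB//wAAAAfwAAAB+AA//wAAAAPwAAAA4AAP/gAAAAHwAAA="/>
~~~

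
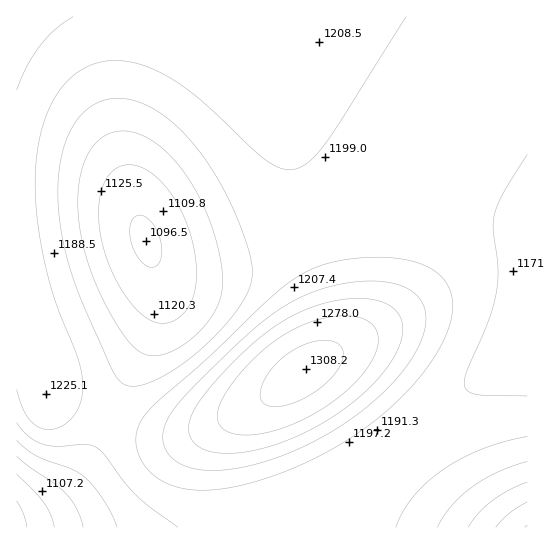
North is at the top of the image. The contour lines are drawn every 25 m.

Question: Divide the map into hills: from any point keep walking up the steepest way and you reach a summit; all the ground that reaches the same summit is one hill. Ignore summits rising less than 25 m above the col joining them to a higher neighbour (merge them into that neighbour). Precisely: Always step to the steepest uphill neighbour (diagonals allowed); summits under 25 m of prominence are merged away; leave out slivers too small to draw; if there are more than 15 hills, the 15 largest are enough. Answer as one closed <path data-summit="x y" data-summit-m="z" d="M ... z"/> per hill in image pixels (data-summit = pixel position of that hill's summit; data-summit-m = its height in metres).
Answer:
<path data-summit="17 17" data-summit-m="1239" d="M527 16l-510 0-1 502 15-3 27-16 14-14 15-22 25-56 31-56 13-30 3-12 0-23-9-34 8 9 11 4 24 2 25-3 51-11 106-32 64-9 24 0 32 4 32 11z"/><path data-summit="306 369" data-summit-m="1308" d="M463 212l-41 1-47 8-106 32-51 11-25 3-24-2-11-4-7-6 8 31 0 23-11 32-24 42-24 54-23 41-24 25-22 12-14 4-1 8 277 1 20-20 28-23 148-113 39-26 0-119-5-3-28-8z"/><path data-summit="527 527" data-summit-m="1302" d="M527 347l-38 25-148 113-28 23-20 19 234 1z"/>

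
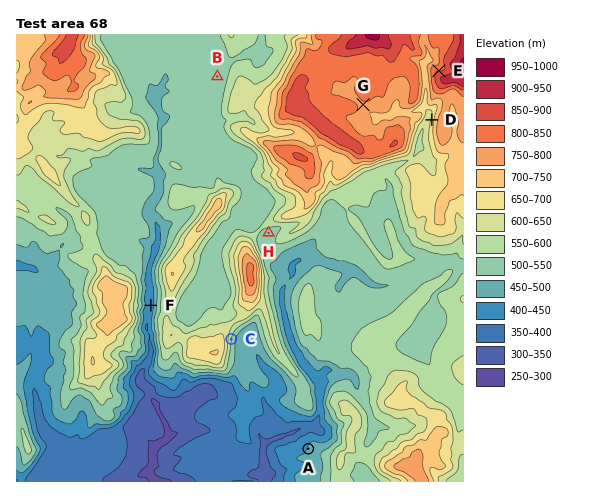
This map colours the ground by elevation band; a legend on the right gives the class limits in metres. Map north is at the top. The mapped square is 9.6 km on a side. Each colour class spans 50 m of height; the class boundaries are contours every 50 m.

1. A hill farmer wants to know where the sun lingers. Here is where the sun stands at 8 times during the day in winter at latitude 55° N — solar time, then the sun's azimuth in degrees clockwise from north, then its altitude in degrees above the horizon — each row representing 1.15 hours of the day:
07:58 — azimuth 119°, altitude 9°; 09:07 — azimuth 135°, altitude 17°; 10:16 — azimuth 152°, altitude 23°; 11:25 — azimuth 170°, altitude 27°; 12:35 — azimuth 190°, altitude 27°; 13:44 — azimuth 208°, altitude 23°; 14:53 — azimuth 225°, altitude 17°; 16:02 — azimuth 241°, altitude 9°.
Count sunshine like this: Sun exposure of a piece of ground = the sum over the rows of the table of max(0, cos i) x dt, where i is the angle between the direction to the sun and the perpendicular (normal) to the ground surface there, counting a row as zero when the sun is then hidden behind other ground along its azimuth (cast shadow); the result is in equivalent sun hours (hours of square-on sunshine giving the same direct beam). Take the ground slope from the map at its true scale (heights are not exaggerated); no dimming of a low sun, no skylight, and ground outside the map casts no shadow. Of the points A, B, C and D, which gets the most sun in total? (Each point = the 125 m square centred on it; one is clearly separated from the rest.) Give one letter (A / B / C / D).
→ C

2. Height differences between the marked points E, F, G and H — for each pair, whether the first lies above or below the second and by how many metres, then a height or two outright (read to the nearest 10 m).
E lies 440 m above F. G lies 370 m above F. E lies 330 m above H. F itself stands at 410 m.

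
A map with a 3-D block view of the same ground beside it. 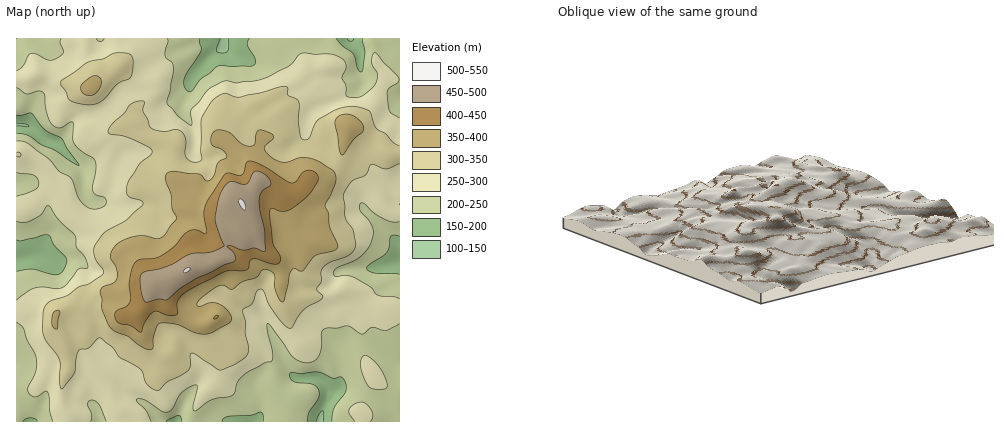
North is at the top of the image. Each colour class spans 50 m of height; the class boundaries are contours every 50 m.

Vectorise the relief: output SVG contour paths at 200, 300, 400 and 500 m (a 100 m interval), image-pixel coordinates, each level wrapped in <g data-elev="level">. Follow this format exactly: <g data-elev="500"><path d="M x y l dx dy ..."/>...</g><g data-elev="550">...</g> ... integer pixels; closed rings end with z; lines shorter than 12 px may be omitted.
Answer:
<g data-elev="200"><path d="M23 422l3-4 4 0 6 1 1 3"/><path d="M166 422l12-7 2 1 2 6"/><path d="M222 422l1-4 4-2 23-1 10-3 3 2 0 8"/><path d="M307 422l2-10 10-14 0-8-3-3-4-3-18-3-4-3 1-6 11 1 16-1 14 6 8-1 4 2 2 5 0 6-12 18-2 14"/><path d="M400 274l-26-1-4-2-3-3 2-4 18-12 2-4 1-12 4-1 6 1"/><path d="M16 240l6 1 22-6 4 0 6 11 11 10 2 4-3 10-6 5-26-6-16 2"/><path d="M16 115l14-2 2 1 13 16 17 8 17 28-23-15-16-7-10-8-14-3"/><path d="M250 38l-3 6 8 14-1 7-4 1-32 0-18 13-8 11-2 2-5-4-1-8 4-8 13-20-1-14"/><path d="M363 38l2 16-3 18-4-3-5-15-11-8-6-8"/></g><g data-elev="300"><path d="M400 146l-7-4-7-8-10-6-6-17-16-5-16 3-18 9-5 6-6 14-3 2-4-1-2-3-1-12 0-22-3-4-8-2 0-8-4-2-44 11-16-4-10 6-5 5-8 16 1 40-4 2-4 0-6-2-3-4 1-16-4-8-6-3-14 2-10-3-9-16 1-10-6-1-8 3-6 10-12 10-4 8 2 2 12 2 12 4 14 7 4 3-1 4-13 12-9 14-2 8-1 4 2 4 13 4 2 4-17 16-22 12-9 12-1 6 0 6 9 14 0 4-13 10-12 4-10 7-18 6-6 7-1 6 0 20 3 8 14 18 0 28 2 1 12-15 4-23 10-3 12-10 12 9 8 11 20 11 6 15 10 6 4 0 8-8 20-12 2-4 0-10 2-3 4 2 22 15 4 0 12-5 10-7 4-4 0-8-3-14 1-10-4-12 10-6 4-12 4-3 4 2 5 13 11 17 8 7 4 0 12-18 19-12-6-10 4-6 0-10 2-4 7-6 18-6 7-8 1-4-3-14-7-10-1-4-2-20 5-11 6-5 12-5 5-11 15 5 14-5"/><path d="M84 104l10 0 6-2 18-18 12-6 3-16-3-7-4-2-10 0-12 6-16 3-27 18 0 4 5 8 3 8 5 2z"/></g><g data-elev="400"><path d="M139 332l3 0 3-10 9-10 4-1 12 5 7-2 0-12 5-7 40-22 8-3 16 0 3-2 1-8 4-1 18 5 7 0 2-6-8-16-3-26 0-6 2-2 8 3 6 0 14-9 10-8 7-12 1-4-1-4-5-3-6 0-4 3-6 8-4 1-28-17-14-5-4 1-2 10-2 3-14-2-3 1-20 32-1 8 3 16-1 4-10-4-6 1-6 3-10 13-12 8-8 3-14 2-6 5-5 17 1 20-4 4-10 5-1 5 3 7 12 3z"/><path d="M213 318l4 0 1-2-2 0z"/></g><g data-elev="500"><path d="M183 272l5 0 2-4-2-1-2 1z"/><path d="M243 210l3 0-1-6-3-4-2-1-1 3z"/></g>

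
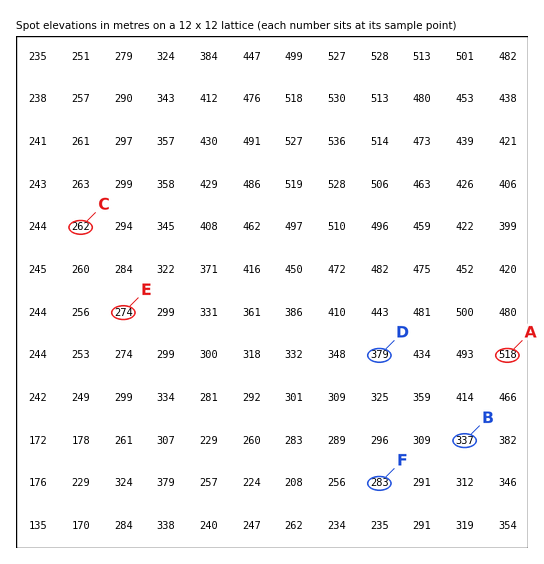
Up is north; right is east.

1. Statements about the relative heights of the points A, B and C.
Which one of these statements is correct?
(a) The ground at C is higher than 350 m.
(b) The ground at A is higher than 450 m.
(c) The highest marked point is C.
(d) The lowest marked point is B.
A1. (b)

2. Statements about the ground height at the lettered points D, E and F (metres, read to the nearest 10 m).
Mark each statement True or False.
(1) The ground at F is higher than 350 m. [False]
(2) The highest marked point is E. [False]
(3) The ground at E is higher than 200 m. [True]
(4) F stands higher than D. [False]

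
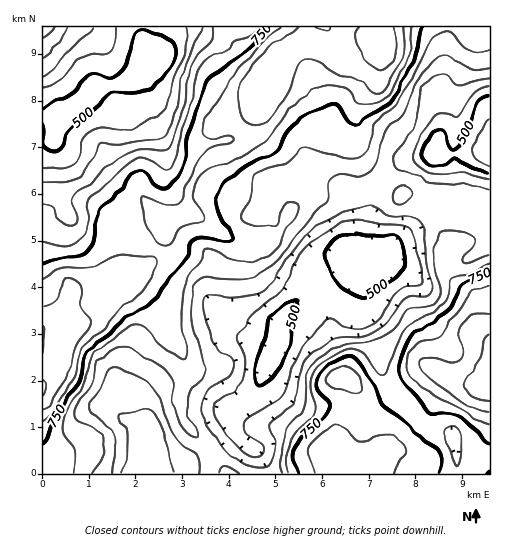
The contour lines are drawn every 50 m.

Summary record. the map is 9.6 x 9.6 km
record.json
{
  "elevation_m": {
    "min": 420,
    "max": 950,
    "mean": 680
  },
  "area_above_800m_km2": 17.1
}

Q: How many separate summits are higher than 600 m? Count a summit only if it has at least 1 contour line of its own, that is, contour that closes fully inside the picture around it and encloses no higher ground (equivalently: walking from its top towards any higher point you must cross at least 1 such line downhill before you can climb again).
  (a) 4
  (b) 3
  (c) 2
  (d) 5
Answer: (c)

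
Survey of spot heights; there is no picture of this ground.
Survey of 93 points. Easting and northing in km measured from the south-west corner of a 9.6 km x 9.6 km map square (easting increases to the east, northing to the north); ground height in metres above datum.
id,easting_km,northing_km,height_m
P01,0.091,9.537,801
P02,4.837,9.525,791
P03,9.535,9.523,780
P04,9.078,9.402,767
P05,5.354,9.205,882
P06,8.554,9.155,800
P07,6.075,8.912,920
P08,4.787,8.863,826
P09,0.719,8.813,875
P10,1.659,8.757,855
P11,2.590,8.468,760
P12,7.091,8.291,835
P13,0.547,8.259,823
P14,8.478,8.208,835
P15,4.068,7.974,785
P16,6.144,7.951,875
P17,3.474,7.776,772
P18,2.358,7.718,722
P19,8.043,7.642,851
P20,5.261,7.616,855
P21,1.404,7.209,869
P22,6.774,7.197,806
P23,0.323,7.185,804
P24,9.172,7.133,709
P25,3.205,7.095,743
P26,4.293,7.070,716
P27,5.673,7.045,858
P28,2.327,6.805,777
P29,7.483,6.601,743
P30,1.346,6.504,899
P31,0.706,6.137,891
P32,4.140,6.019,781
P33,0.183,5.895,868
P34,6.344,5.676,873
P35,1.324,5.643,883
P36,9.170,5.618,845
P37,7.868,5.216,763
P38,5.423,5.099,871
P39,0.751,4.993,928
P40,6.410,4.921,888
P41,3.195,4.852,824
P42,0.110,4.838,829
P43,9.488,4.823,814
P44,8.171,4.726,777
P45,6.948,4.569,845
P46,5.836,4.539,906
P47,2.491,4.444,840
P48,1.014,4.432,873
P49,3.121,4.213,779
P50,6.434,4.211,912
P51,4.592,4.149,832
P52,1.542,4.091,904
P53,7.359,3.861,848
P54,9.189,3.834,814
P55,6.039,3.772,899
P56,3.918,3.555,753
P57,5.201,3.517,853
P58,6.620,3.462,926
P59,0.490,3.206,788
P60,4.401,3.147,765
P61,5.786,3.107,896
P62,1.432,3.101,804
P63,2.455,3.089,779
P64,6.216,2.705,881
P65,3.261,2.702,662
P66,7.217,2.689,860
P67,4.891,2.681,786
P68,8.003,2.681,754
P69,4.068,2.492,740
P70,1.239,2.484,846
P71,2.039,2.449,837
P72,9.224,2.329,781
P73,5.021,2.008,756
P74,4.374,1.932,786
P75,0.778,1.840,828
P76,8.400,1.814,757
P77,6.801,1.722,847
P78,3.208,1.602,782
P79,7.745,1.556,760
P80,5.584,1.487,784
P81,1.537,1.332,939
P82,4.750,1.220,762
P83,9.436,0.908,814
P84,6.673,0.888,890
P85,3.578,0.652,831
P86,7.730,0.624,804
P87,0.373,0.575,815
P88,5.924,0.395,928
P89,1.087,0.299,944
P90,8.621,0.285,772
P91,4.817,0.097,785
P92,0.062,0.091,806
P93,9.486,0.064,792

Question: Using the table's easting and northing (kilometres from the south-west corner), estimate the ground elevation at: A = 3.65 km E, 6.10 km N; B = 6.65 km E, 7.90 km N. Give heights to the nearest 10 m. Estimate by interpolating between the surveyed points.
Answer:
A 800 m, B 850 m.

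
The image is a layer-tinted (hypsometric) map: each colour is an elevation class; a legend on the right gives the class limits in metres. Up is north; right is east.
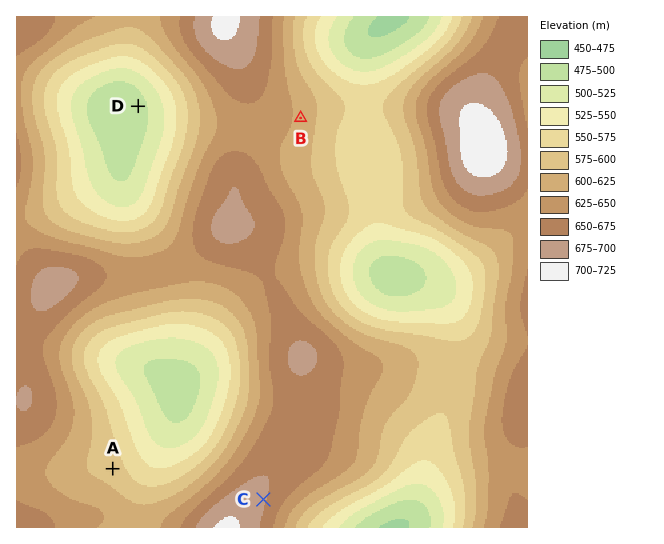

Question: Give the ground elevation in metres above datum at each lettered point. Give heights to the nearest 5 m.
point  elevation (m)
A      590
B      620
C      680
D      490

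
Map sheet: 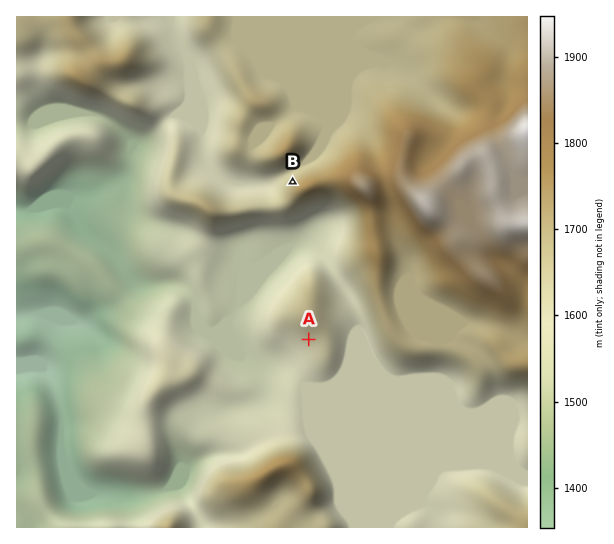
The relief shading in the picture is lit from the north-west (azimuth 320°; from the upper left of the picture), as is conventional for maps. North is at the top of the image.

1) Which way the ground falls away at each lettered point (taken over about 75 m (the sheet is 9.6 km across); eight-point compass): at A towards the SW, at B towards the NW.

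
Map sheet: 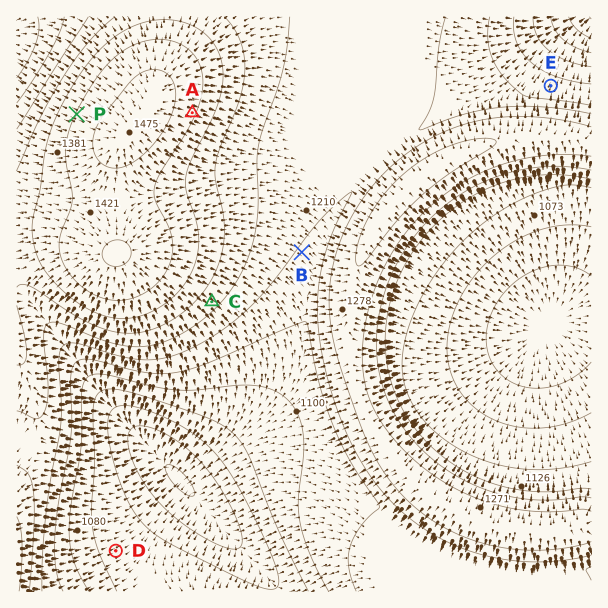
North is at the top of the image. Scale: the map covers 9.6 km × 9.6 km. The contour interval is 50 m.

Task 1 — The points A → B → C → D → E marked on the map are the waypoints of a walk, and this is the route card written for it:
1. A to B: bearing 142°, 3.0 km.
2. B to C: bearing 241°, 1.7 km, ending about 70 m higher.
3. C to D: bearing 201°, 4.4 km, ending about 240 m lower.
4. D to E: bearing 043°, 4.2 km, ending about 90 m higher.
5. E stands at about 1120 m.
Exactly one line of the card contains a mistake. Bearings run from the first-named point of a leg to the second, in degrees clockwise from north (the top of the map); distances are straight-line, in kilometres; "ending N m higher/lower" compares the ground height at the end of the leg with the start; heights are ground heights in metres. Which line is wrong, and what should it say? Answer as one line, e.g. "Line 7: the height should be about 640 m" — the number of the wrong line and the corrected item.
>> Line 4: the distance should be 10.6 km.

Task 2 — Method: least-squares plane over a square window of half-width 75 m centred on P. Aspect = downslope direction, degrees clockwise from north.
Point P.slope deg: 9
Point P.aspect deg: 295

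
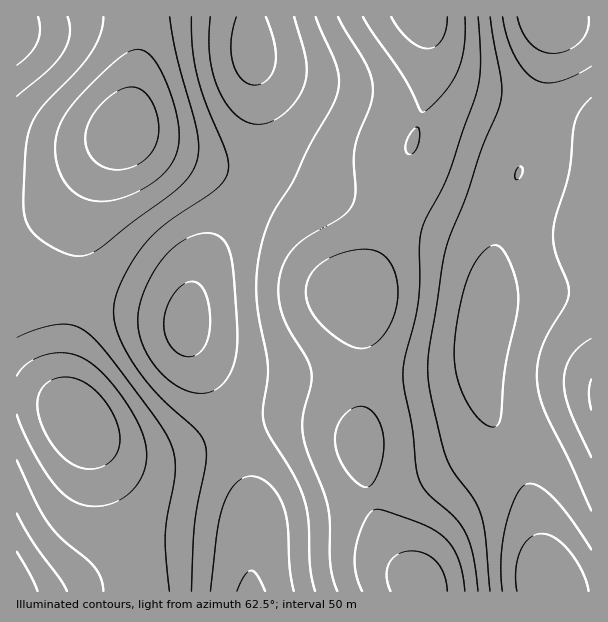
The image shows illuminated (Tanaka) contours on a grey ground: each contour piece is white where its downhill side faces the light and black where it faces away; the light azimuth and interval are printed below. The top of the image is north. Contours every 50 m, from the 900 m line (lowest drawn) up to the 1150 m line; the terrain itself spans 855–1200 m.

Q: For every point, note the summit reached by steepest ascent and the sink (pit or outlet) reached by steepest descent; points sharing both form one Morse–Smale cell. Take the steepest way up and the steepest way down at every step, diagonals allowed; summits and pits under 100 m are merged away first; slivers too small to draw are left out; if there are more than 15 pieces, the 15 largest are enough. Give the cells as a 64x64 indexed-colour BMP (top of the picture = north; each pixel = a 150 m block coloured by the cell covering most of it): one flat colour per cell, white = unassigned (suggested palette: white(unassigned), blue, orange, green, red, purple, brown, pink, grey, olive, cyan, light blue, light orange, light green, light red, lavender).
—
<image width="64" height="64" href="data:image/bmp;base64,Qk12CAAAAAAAAHYAAAAoAAAAQAAAAEAAAAABAAQAAAAAAAAIAAATCwAAEwsAABAAAAAAAAAA////ALR3HwAOf/8ALKAsACgn1gC9Z5QAS1aMAMJ34wB/f38AIr28AM++FwDox64AeLv/AIrfmACWmP8A1bDFAIiIiIiIiIhEREREREQRERERERERERESIiIiIiIiIzMziIiIiIiIhERERERERBERERERERERESIiIiIiIiIjMzOIiIiIiIiEREREREREERERERERERESIiIiIiIiIiMzM4iIiIiIiIREREREREQRERERERERERIiIiIiIiIiIzMziIiIiIiIhERERERERBERERERERERIiIiIiIiIiIzMzOIiIiIiIhEREREREREERERERERERIiIiIiIiIiIjMzM4iIiIiIiEREREREREQREREREREREiIiIiIiIiIiMzMziIiIiIiIRERERERERBEREREREREiIiIiIiIiIiIzMzOIiIiIiIREREREREREERERERERESIiIiIiIiIiIjMzM4iIiIiIhEREREREREQRERERERERIiIiIiIiIiIjMzMziIiIiIiERERERERERBERERERERIiIiIiIiIiIiMzMzOIiIiIiEREREREREREEREREREREiIiIiIiIiIiIzMzM4iIiIiIREREREREREQRERERERESIiIiIiIiIiIjMzMziIiIiIREREREREREQRERERERERIiIiIiIiIiIjMzMzOIiIiIhERERERERERBERERERERIiIiIiIiIiIiMzMzM4iIiIiEREREREREREEREREREREiIiIiIiIiIiMzMzMziIiIiEREREREREREQRERERERESIiIiIiIiIiMzMzMzOIiIiIREREREREREQRERERERERIiIiIiIiIiIzMzMzM4iIiIRERERERERERBEREREREREiIiIiIiIiIzMzMzMziIiIhERERERERERBERERERERESIiIiIiIiIjMzMzMzOIiI5EREREREREREERERERERERIiIiIiIiIjMzMzMzM4iO7kREREREREREEREREREREREiIiIiIiIiMzMzMzMz7u7kREREREREREQRERERERERERIiIiIiIiIzMzMzMzPu7uREREREREREQREREREREREREiIiIiIiIjMzMzMzM+7u5ERERERERERBERERERERERESIiIiIiIiMzMzMzMz7u7kRERERERERBERERERERERERIiIiIiIiIzMzMzMzPu7uREREREREREEREREREREREREiIiIiIiIjMzMzMzM+7u7kREREREREERERERERERERESIiIiIiIiMzMzMzMz7u7uREREREREQRERERERERERESIiIiIiIiIzMzMzMzPu7u5ERERERERBERERERERERERIiIiIiIiIjMzMzMzM+7u7kRERERERGEREREREREREREiIiIiIiIiMzMzMzMz7u7uREREREZmYRERERERERERESIiIiIiIiIzMzMzMzPu7u5ERmZmZmZhERERERERERERIiIiIiIiIjMzMzMzM93d3WZmZmZmZmYRERERERERERwiIiIiIiIiIzMzMzMz3d3d1mZmZmZmZhERERERERERzMIiIiIiIiIjMzMzMzPd3d3WZmZmZmZmERERERERERHMwiIiIiIiIiMzMzMzM93d3dZmZmZmZmZhERERERERHMzMIiIiIiIiIzMzMzMz3d3d1mZmZmZmZmERERERERHMzMwiIiIiIiKjMzMzMzPd3d3WZmZmZmZmZhEREREREczMzCIiIiIiKqMzMzMzM93d3dZmZmZmZmZmYREREREczMzMwiIiIiqqqjMzMzMz3d3d1mZmZmZmZmZhERERERzMzMzCIiKqqqqqMzMzMzPd3d3WZmZmZmZmZmYRERERzMzMzMwqqqqqqqozMzMzM33d3dZmZmZmZmZmZmERERzMzMzMVaqqqqqqqjMzMzMzd3fd3WZmZmZmZmZmYRERzMzMxVVVqqqqqqqqozMzMzN3d33dZmZmZmZmZmZmERzMzFVVVVVaqqqqqqqjMzMzM3d3d93WZmZmZmZmZmbMzMxVVVVVVVqqqqqqqqMzMzMzd3d3fdZmZmZmZmZpmZzMVVVVVVVVWqqqqqqqqjMzMzN3d3d33WZmZmZmmZmZnMVVVVVVVVVaqqqqqqqqMzMzM3d3d3d9ZmZmZpmZmZmcVVVVVVVVVVWqqqqqqqozMzMzd3d3d3fWZmmZmZmZmZxVVVVVVVVVVaqqqqqqqqMzMzN3d3d3d3ZmmZmZmZmZnFVVVVVVVVVVqqqqqqqqozMzM3d3d3d3d5mZmZmZmZmcVVVVVVVVVVVaqqqqqqqjMzMzd3d3d3d3mZmZmZmZmZVVVVVVVVVVVVqqqqqqqqozP/93d3d3d3d5mZmZmZmZlVVVVVVVVVVVWqqqqqqqq////3d3d3d3d3mZmZmZmZmVVVVVVVVVVVVaqqqqq7u7////d3d3d3d3eZmZmZmZmZVVVVVVVVVVVVWqqru7u7v///93d3d3d3d5mZmZmZmZlVVVVVVVVVVVVaq7u7u7u////3d3d3d3d3mZmZmZmZmVVVVVVVVVVVVVq7u7u7u7v///d3d3d3d3d5mZmZmZmVVVVVVVVVVVVVWru7u7u7u///93d3d3d3d3mZmZmZmZVVVVVVVVVVVVVbu7u7u7u7///3d3d3d3d3eZmZmZmZlVVVVVVVVVVVVVu7u7u7u7v///d3d3d3d3d5mZmZmZmVVVVVVVVVVVVVW7u7u7u7u///93d3d3d3d3mZmZmZmZVVVVVVVVVVVVVbu7u7u7u7///3d3d3d3d3eZmZmZmZlVVVVVVVVVVVVbu7u7u7u7v//w"/>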